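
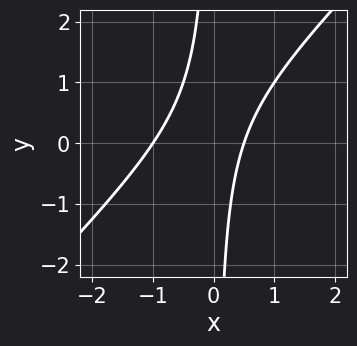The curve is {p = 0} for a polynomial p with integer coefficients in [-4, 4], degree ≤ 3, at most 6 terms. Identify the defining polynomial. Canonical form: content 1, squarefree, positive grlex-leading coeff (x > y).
2*x^2 - 2*x*y + x - 1

deg p = 2.
Checking where it meets the axes: one x-axis crossing is at x = -1; no y-intercept at any integer in the box.
The integer polynomial consistent with all of this is the stated p.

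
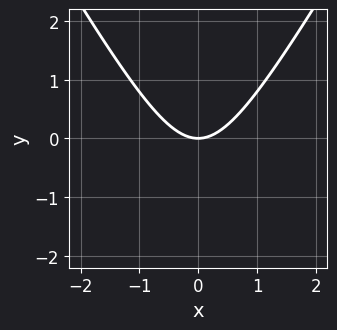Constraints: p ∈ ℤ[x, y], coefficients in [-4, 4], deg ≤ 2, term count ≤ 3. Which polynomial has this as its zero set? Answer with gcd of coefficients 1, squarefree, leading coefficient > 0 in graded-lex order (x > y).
3*x^2 - y^2 - 3*y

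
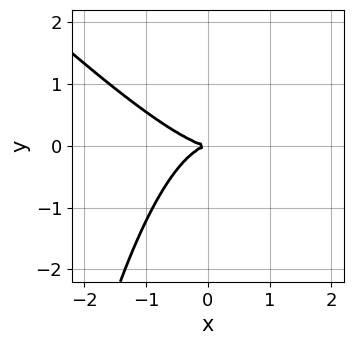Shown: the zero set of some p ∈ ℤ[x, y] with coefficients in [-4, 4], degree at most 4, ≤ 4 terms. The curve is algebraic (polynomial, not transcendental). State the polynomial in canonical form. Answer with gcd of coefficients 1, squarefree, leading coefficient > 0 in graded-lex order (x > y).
2*x^3 + 2*x^2*y + 3*y^2

(a) Degree: no degree-2 curve has this shape, so deg p = 3.
(b) Reading off the gridlines: one y-axis crossing is at y = 0; one x-axis crossing is at x = 0.
(c) Fitting integer coefficients to these (and the overall shape) gives p.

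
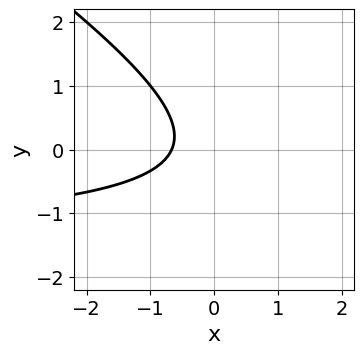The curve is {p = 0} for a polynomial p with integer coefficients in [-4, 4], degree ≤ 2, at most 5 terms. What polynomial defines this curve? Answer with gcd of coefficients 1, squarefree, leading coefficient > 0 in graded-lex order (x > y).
(a) deg p = 2.
(b) Checking where it meets the axes: it misses every integer gridline on the y-axis.
(c) Matching integer coefficients to the picture gives p.

2*x*y + 3*y^2 + 3*x + 2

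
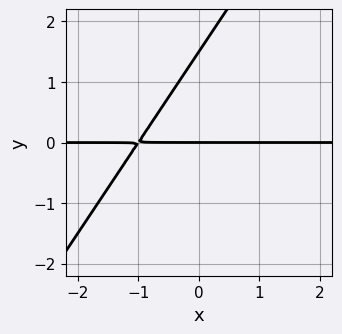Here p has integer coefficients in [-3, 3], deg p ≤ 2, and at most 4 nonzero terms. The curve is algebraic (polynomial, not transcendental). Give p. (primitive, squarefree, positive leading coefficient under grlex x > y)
First, the degree is 2 — a generic line meets the curve in up to 2 points.
Then, observable constraints: the visible x-axis segment lies entirely on the curve; it meets the y-axis at y = 0 (among the integer gridlines).
Finally, assembling these constraints gives the stated polynomial.

3*x*y - 2*y^2 + 3*y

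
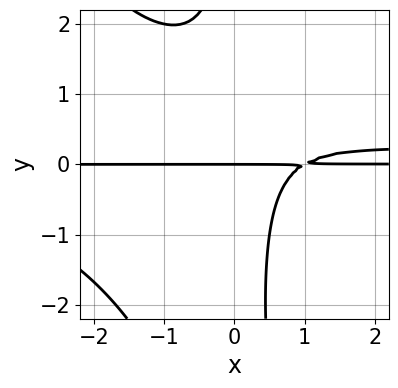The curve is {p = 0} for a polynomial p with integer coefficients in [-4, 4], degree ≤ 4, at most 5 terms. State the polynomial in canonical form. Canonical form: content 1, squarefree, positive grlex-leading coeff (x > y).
2*x^2*y^2 + x*y^3 + 3*x*y^2 - 3*x*y + 3*y

1. deg p = 4. The shape is more complex than any degree-3 curve.
2. Observable constraints: it crosses the y-axis at the gridline y = 0; the visible x-axis segment lies entirely on the curve.
3. Fitting integer coefficients to these (and the overall shape) gives p.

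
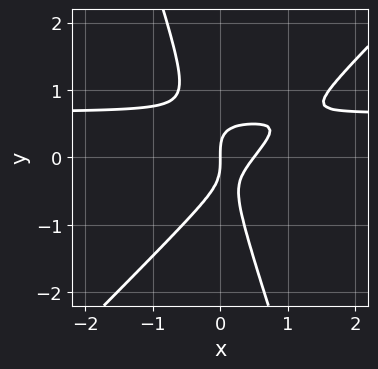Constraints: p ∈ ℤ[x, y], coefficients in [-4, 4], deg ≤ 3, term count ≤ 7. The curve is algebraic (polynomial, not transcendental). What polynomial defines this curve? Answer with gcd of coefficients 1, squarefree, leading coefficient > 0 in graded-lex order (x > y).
3*x^2*y - 2*x*y^2 - y^3 - 2*x^2 + x

First, degree: the shape is more complex than any degree-2 curve, so deg p = 3.
Then, observable constraints: it meets the y-axis at y = 0 (among the integer gridlines); it crosses the x-axis at the gridline x = 0.
Finally, matching integer coefficients to the picture gives p.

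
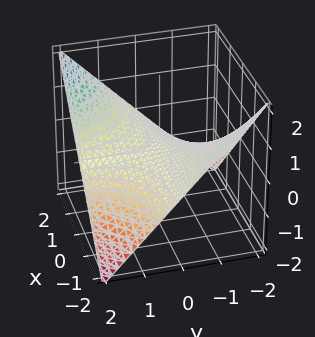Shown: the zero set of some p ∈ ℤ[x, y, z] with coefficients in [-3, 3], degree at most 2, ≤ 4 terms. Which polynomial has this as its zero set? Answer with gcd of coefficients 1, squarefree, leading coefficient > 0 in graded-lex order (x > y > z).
x*y - 2*z

(a) deg p = 2. A hyperbolic paraboloid; a quadric.
(b) Observable constraints: it crosses the z-axis at the gridline z = 0; every point of the y-axis in the box is on the surface; every point of the x-axis in the box is on the surface.
(c) Putting this together gives p.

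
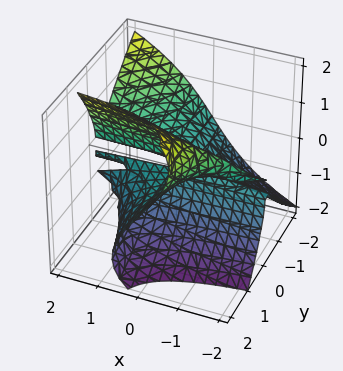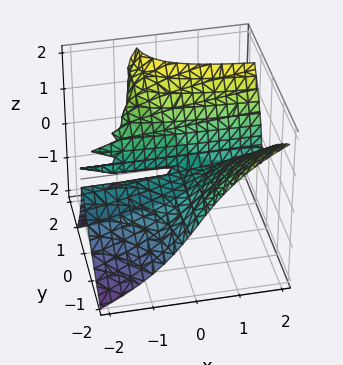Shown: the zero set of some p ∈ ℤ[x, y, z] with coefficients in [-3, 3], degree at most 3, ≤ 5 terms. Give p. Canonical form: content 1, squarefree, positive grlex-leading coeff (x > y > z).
2*x*y^2 - z^3 + 3*y*z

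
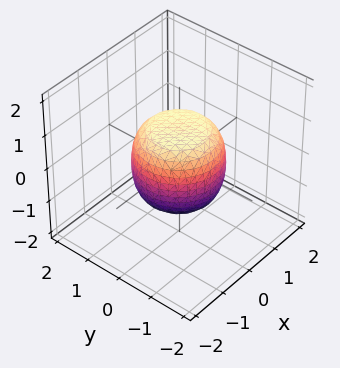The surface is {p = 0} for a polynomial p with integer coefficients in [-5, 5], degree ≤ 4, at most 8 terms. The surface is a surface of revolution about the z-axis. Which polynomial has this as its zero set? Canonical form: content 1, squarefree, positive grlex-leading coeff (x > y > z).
2*x^4 + 4*x^2*y^2 + 2*y^4 - x^2 - y^2 + 2*z^2 - 2

(a) Degree: no degree-3 surface has this shape, so deg p = 4.
(b) Symmetries: the surface is invariant under rotation about z: p = q(x² + y², z).
(c) From the axis intercepts and sections: the z-axis gridline crossings are at z ∈ {-1, 1}; a circular section at z = 1 has radius between 0 and 1.
(d) Matching integer coefficients to the picture gives p.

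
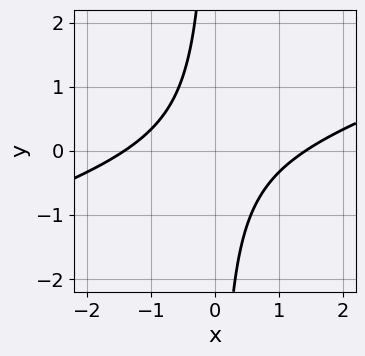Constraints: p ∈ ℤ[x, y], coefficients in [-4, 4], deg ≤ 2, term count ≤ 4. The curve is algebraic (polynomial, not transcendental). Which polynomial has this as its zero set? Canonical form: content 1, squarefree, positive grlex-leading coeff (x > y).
x^2 - 3*x*y - 2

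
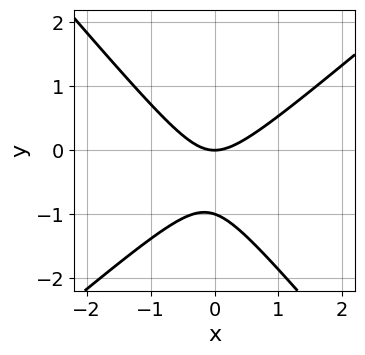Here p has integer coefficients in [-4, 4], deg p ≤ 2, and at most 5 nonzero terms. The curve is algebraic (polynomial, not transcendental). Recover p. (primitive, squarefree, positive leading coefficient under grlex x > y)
3*x^2 - x*y - 3*y^2 - 3*y

The degree is 2 — the shape is more complex than any degree-1 curve.
Checking where it meets the axes: it crosses the x-axis at the gridline x = 0; among the integer gridlines, it crosses the y-axis at y ∈ {-1, 0}.
Together with the visible shape, these determine p as stated.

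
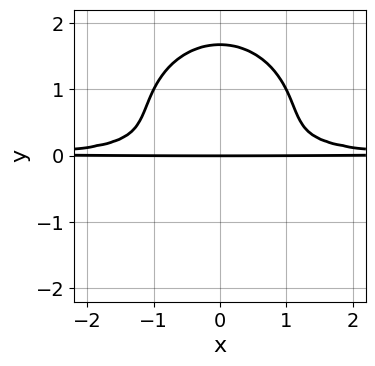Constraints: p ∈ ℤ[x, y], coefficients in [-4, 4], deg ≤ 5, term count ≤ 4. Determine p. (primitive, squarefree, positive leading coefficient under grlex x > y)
2*x^2*y^2 + 2*y^4 - 3*y^3 - y

(a) deg p = 4. The shape is more complex than any degree-3 curve.
(b) Symmetries: it's symmetric under x → −x, forcing even powers of x.
(c) From the axis intercepts and sections: every point of the x-axis in the box is on the curve; one y-axis crossing is at y = 0.
(d) These observations pin down the coefficients.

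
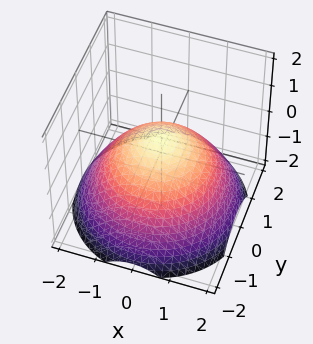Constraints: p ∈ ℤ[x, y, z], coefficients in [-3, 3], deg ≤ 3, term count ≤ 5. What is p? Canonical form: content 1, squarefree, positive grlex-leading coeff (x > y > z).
1. The degree is 2 — the shape is more complex than any degree-1 surface.
2. Symmetry: the z-axis is an axis of rotation, so x and y enter only as x² + y².
3. Checking where it meets the axes: a circular section at z = 0 has radius exactly 1; among the integer gridlines, it crosses the y-axis at y ∈ {-1, 1}; among the integer gridlines, it crosses the x-axis at x ∈ {-1, 1}.
4. Together with the visible shape, these determine p as stated.

x^2 + y^2 + 2*z - 1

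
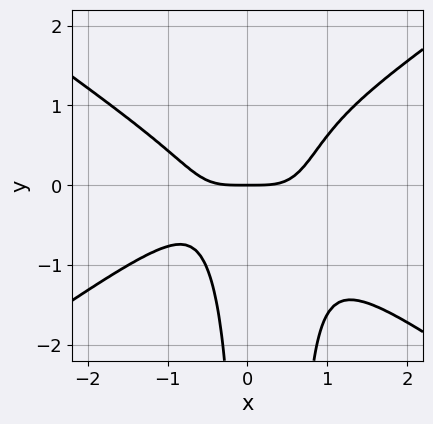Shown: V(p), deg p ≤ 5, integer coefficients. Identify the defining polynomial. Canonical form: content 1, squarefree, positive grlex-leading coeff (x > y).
(a) The degree is 4 — no degree-3 curve has this shape.
(b) Reading off the gridlines: it crosses the x-axis at the gridline x = 0; it crosses the y-axis at the gridline y = 0.
(c) Solving for integer coefficients yields p as stated.

x^4 - 2*x^2*y^2 + x*y^2 - y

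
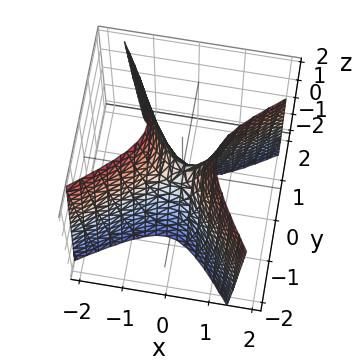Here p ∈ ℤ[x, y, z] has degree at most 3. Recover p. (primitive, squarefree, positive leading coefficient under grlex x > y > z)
First, degree: a generic line meets the surface in up to 2 points, so deg p = 2.
Then, against the integer gridlines: it meets the x-axis at x = 0 (among the integer gridlines); it crosses the z-axis at the gridline z = 0.
Finally, solving for integer coefficients yields p as stated.

3*x^2 - 2*x*y - 3*y^2 - z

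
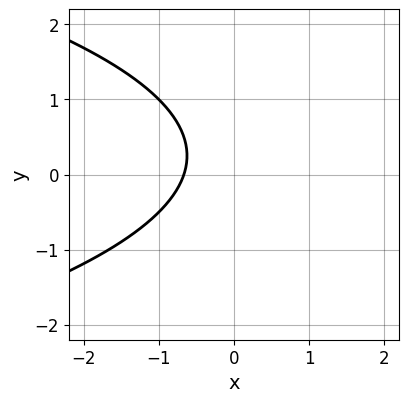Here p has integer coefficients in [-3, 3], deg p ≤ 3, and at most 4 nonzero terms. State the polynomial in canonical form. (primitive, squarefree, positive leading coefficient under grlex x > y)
1. deg p = 2. The shape is more complex than any degree-1 curve.
2. From the visible intercepts: the curve avoids every integer y-axis point in the box.
3. Matching integer coefficients to the picture gives p.

2*y^2 + 3*x - y + 2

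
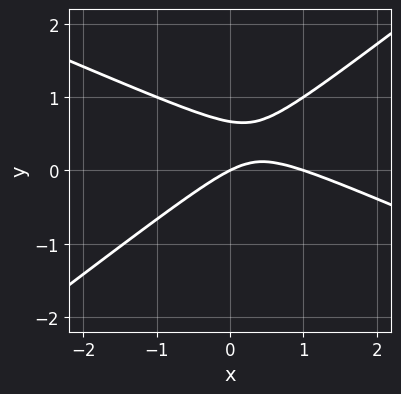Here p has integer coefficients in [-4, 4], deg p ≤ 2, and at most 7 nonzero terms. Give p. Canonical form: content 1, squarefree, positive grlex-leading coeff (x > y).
Degree: no degree-1 curve has this shape, so deg p = 2.
Checking where it meets the axes: the x-axis gridline crossings are at x ∈ {0, 1}; it crosses the y-axis at the gridline y = 0.
The integer polynomial consistent with all of this is the stated p.

x^2 + x*y - 3*y^2 - x + 2*y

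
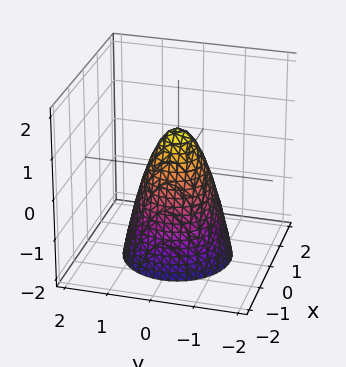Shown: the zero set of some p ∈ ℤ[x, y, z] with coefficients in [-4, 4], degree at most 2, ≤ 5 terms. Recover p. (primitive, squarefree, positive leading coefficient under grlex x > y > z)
Degree: a generic line meets the surface in up to 2 points, so deg p = 2.
Symmetries: rotational symmetry about the z-axis ⇒ p depends on x, y only through x² + y².
Observable constraints: one z-axis crossing is at z = 1; a circular section at z = -2 has radius between 1 and 2.
Solving for integer coefficients yields p as stated.

2*x^2 + 2*y^2 + z - 1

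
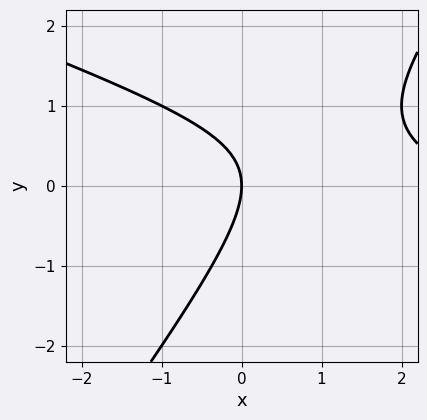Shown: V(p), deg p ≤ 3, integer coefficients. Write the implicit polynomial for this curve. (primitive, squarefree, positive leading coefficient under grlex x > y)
x^2 + 2*x*y - 2*y^2 - 3*x

(a) Degree: the shape is more complex than any degree-1 curve, so deg p = 2.
(b) Checking where it meets the axes: it meets the x-axis at x = 0 (among the integer gridlines); it crosses the y-axis at the gridline y = 0.
(c) Putting this together gives p.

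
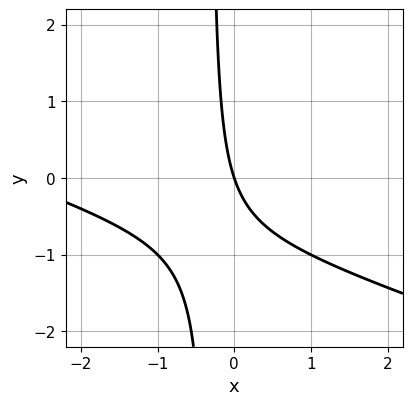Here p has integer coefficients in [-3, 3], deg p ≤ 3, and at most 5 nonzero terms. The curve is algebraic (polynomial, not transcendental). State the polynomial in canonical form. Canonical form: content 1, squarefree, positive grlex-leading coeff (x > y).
1. The degree is 2 — the shape is more complex than any degree-1 curve.
2. From the visible intercepts: one x-axis crossing is at x = 0; it crosses the y-axis at the gridline y = 0.
3. Solving for integer coefficients yields p as stated.

x^2 + 3*x*y + 3*x + y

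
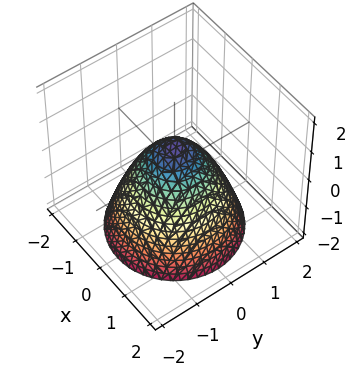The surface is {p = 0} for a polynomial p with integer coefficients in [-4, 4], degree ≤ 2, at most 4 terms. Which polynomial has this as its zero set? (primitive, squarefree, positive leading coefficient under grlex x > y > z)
3*x^2 + 3*y^2 + 3*z - 2

(a) The degree is 2 — no degree-1 surface has this shape.
(b) Symmetries: the z-axis is an axis of rotation, so x and y enter only as x² + y².
(c) Observable constraints: a circular section at z = -1 has radius between 1 and 2.
(d) Matching integer coefficients to the picture gives p.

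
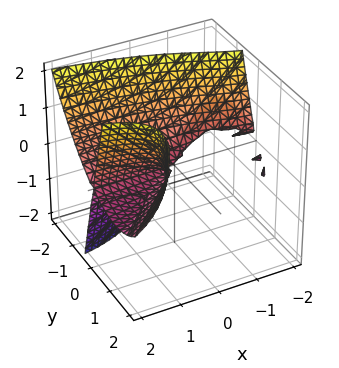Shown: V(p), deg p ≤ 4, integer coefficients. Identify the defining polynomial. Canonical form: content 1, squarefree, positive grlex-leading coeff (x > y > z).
2*x*y^2 + 3*x*y*z - 2*y^3 - 2*z^2

First, degree: the shape is more complex than any degree-2 surface, so deg p = 3.
Then, checking where it meets the axes: it crosses the z-axis at the gridline z = 0; the visible x-axis segment lies entirely on the surface.
Finally, fitting integer coefficients to these (and the overall shape) gives p.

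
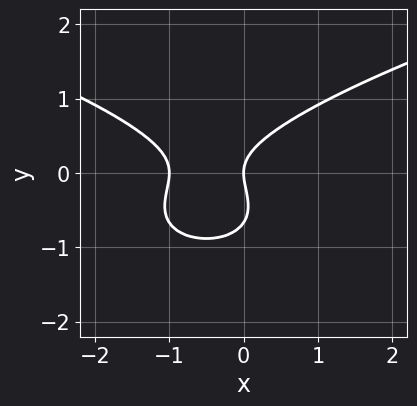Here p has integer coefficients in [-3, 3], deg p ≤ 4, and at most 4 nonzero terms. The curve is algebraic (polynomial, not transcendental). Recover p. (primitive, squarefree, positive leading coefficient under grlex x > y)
3*y^3 - 2*x^2 + 2*y^2 - 2*x

1. deg p = 3. No degree-2 curve has this shape.
2. Against the integer gridlines: one y-axis crossing is at y = 0; among the integer gridlines, it crosses the x-axis at x ∈ {-1, 0}.
3. The integer polynomial consistent with all of this is the stated p.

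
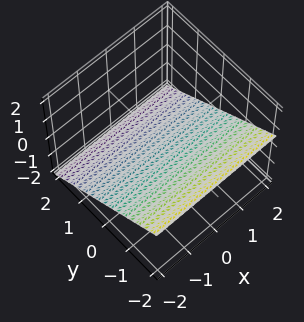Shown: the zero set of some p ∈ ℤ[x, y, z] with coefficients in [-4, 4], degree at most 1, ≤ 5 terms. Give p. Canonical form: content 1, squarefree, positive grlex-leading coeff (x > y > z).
First, deg p = 1. The surface is flat (a plane).
Next, against the integer gridlines: the surface avoids every integer x-axis point in the box; one y-axis crossing is at y = -1.
Finally, these observations pin down the coefficients.

2*y + 3*z + 2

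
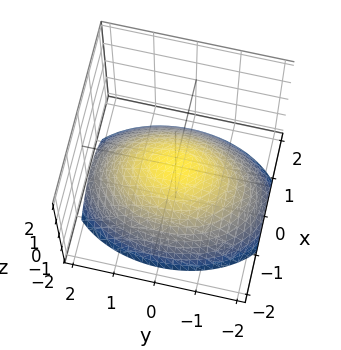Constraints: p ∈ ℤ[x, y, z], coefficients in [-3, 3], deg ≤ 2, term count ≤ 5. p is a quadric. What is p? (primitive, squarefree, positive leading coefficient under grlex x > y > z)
1. deg p = 2. A single bowl opening along one axis; a quadric.
2. Symmetries: the x ↦ −x reflection is a symmetry, so x appears only in even powers; the y ↦ −y reflection is a symmetry, so y appears only in even powers.
3. Against the integer gridlines: one x-axis crossing is at x = 0; one y-axis crossing is at y = 0.
4. Fitting integer coefficients to these (and the overall shape) gives p.

2*x^2 + y^2 + 3*z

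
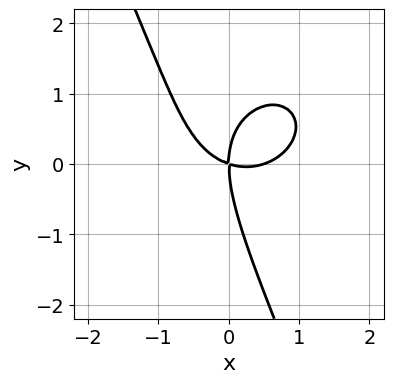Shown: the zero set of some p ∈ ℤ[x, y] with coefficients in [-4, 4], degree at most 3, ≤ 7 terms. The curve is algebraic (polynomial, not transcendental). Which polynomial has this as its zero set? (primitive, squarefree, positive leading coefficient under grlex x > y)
2*x^3 + 2*x*y^2 + y^3 - x^2 - 3*x*y

First, degree: the shape is more complex than any degree-2 curve, so deg p = 3.
Next, against the integer gridlines: it crosses the y-axis at the gridline y = 0; it meets the x-axis at x = 0 (among the integer gridlines).
Finally, these observations pin down the coefficients.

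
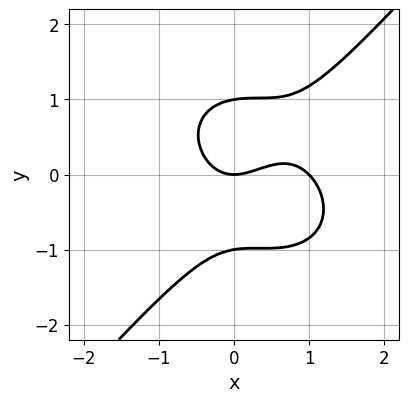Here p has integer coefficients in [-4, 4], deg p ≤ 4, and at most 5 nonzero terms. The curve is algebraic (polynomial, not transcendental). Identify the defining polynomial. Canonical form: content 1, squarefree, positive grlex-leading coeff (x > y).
(a) The degree is 3 — the shape is more complex than any degree-2 curve.
(b) Checking where it meets the axes: among the integer gridlines, it crosses the y-axis at y ∈ {-1, 0, 1}; the x-axis gridline crossings are at x ∈ {0, 1}.
(c) Solving for integer coefficients yields p as stated.

3*x^3 + x*y^2 - 3*y^3 - 3*x^2 + 3*y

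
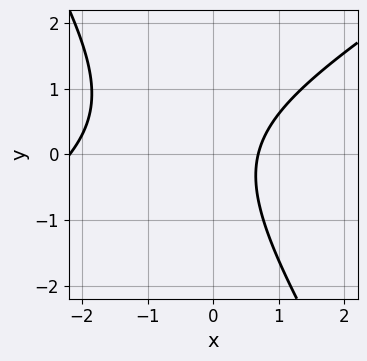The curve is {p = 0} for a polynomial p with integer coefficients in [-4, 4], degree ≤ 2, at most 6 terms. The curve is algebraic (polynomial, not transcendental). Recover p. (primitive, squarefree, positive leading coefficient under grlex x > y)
2*x^2 - 2*x*y - 2*y^2 + 3*x - 3

Degree: the shape is more complex than any degree-1 curve, so deg p = 2.
Checking where it meets the axes: it misses every integer gridline on the y-axis.
Putting this together gives p.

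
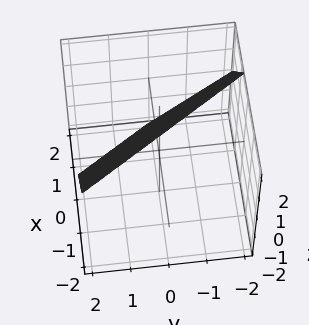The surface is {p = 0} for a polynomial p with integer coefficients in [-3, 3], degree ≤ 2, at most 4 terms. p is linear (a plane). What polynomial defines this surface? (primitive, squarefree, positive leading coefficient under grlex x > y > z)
Degree: every cross-section is a straight line — this is a plane, so deg p = 1.
Against the integer gridlines: one y-axis crossing is at y = 1; it crosses the z-axis at the gridline z = 1.
Assembling these constraints gives the stated polynomial.

3*x + 2*y + 2*z - 2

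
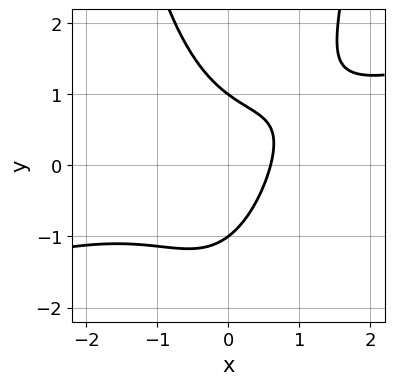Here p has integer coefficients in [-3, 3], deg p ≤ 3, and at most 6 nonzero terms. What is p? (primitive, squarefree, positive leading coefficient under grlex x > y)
x^3 - 3*x^2*y + 2*y^2 + 3*x - 2

(a) deg p = 3.
(b) Against the integer gridlines: the y-axis gridline crossings are at y ∈ {-1, 1}.
(c) Putting this together gives p.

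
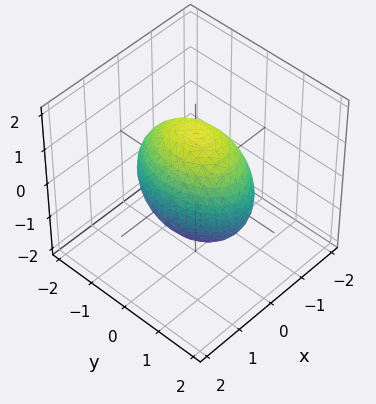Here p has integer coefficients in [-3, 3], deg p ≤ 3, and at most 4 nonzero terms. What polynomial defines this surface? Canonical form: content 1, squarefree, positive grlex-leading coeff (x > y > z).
2*x^2 + y^2 + z^2 - 2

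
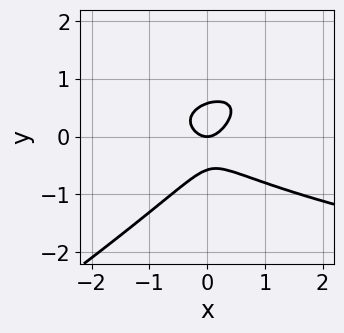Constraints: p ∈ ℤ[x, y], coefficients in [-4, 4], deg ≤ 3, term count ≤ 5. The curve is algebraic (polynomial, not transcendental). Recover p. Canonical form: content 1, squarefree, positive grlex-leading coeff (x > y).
2*x*y^2 - 3*y^3 - 2*x^2 + y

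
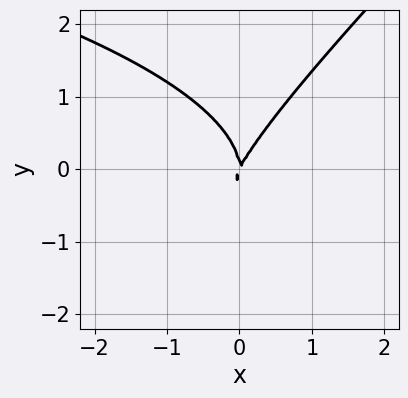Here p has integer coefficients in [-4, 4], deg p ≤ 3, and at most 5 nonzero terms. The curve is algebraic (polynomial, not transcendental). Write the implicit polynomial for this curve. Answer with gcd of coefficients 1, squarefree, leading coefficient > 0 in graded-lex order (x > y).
First, degree: a generic line meets the curve in up to 3 points, so deg p = 3.
Next, from the axis intercepts and sections: it meets the x-axis at x = 0 (among the integer gridlines); it meets the y-axis at y = 0 (among the integer gridlines).
Finally, putting this together gives p.

x*y^2 - y^3 + 2*x^2 - x*y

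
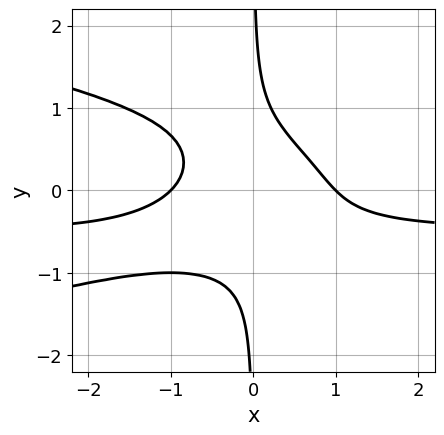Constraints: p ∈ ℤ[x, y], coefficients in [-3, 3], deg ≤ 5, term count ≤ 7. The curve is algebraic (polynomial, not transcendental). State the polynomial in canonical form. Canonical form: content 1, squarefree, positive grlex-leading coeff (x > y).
3*x*y^3 + 2*x^2*y + x*y^2 + x^2 - 1

1. deg p = 4. No degree-3 curve has this shape.
2. From the axis intercepts and sections: the curve avoids every integer y-axis point in the box; among the integer gridlines, it crosses the x-axis at x ∈ {-1, 1}.
3. Solving for integer coefficients yields p as stated.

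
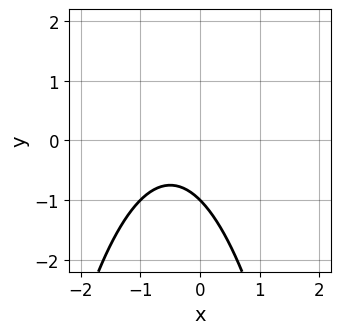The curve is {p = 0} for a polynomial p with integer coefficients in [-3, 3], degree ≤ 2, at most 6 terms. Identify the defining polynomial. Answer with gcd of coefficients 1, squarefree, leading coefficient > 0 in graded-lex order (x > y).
x^2 + x + y + 1

Degree: no degree-1 curve has this shape, so deg p = 2.
Reading off the gridlines: the curve avoids every integer x-axis point in the box; one y-axis crossing is at y = -1.
Putting this together gives p.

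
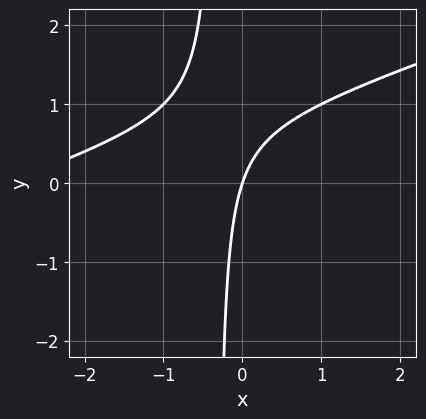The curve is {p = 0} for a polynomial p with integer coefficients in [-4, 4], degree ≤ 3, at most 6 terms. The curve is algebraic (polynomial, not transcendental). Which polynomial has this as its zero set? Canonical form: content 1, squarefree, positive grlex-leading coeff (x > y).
(a) Degree: no degree-1 curve has this shape, so deg p = 2.
(b) From the visible intercepts: it crosses the y-axis at the gridline y = 0; it meets the x-axis at x = 0 (among the integer gridlines).
(c) Solving for integer coefficients yields p as stated.

x^2 - 3*x*y + 3*x - y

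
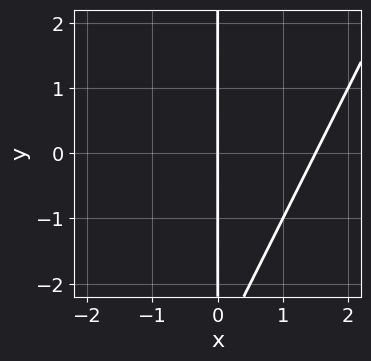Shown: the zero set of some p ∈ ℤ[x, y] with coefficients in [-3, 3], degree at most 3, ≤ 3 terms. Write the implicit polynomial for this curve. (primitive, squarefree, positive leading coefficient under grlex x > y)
1. The degree is 2 — the shape is more complex than any degree-1 curve.
2. From the visible intercepts: the visible y-axis segment lies entirely on the curve; it meets the x-axis at x = 0 (among the integer gridlines).
3. These observations pin down the coefficients.

2*x^2 - x*y - 3*x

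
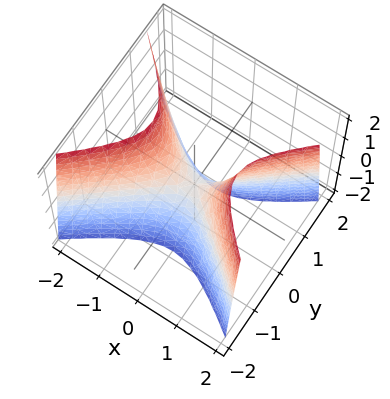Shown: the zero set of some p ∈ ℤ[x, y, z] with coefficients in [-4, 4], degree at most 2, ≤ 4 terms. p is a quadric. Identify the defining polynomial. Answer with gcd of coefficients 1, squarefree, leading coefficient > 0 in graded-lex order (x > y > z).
The degree is 2 — a hyperbolic paraboloid; a quadric.
Symmetries: the x ↦ −x reflection is a symmetry, so x appears only in even powers; mirror symmetry y ↦ −y ⇒ only even powers of y.
From the visible intercepts: one x-axis crossing is at x = 0; it crosses the y-axis at the gridline y = 0.
Fitting integer coefficients to these (and the overall shape) gives p.

2*x^2 - 3*y^2 - z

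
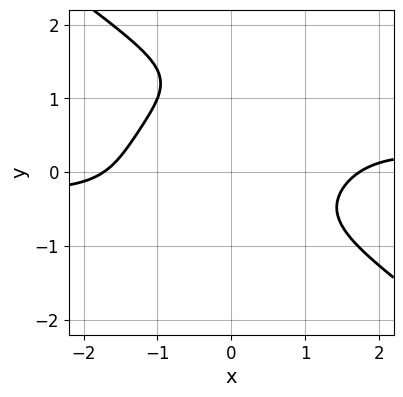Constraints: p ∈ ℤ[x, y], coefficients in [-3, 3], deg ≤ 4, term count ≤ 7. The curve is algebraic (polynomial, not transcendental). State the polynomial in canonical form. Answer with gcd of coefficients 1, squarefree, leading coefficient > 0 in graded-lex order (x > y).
x^3*y + 2*y^4 - 3*y^3 - x^2 + 3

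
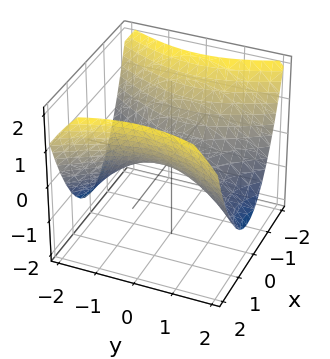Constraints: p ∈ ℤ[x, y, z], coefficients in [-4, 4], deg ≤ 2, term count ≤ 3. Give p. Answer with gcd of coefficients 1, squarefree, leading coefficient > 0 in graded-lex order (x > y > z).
Degree: a hyperbolic paraboloid; a quadric, so deg p = 2.
Symmetries: the x ↦ −x reflection is a symmetry, so x appears only in even powers; the y ↦ −y reflection is a symmetry, so y appears only in even powers.
Reading off the gridlines: it meets the x-axis at x = 0 (among the integer gridlines); it crosses the z-axis at the gridline z = 0; it meets the y-axis at y = 0 (among the integer gridlines).
Putting this together gives p.

2*x^2 - y^2 - 3*z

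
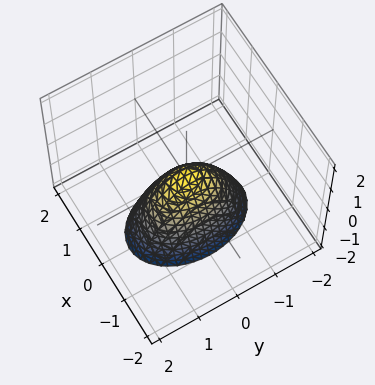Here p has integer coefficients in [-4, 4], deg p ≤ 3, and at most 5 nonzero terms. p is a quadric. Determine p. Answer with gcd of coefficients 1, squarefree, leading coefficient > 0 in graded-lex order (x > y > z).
Degree: a single bowl opening along one axis; a quadric, so deg p = 2.
Symmetries: the y ↦ −y reflection is a symmetry, so y appears only in even powers; mirror symmetry x ↦ −x ⇒ only even powers of x.
From the visible intercepts: it meets the x-axis at x = 0 (among the integer gridlines); it crosses the z-axis at the gridline z = 0.
These observations pin down the coefficients.

2*x^2 + y^2 + z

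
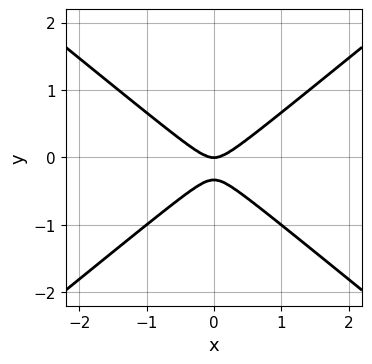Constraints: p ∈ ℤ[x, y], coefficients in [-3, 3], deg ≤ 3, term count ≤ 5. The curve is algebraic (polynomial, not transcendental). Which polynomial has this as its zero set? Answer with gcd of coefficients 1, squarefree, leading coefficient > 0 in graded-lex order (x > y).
deg p = 2. No degree-1 curve has this shape.
Symmetries: mirror symmetry x ↦ −x ⇒ only even powers of x.
From the axis intercepts and sections: it meets the y-axis at y = 0 (among the integer gridlines); it meets the x-axis at x = 0 (among the integer gridlines).
Assembling these constraints gives the stated polynomial.

2*x^2 - 3*y^2 - y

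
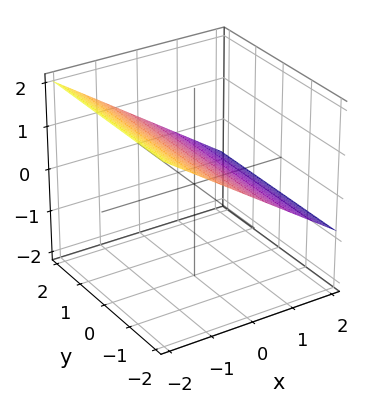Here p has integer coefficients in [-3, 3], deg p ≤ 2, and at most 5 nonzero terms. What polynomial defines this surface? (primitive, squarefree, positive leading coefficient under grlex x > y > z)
2*x + 3*z - 2

First, deg p = 1. Every cross-section is a straight line — this is a plane.
Then, against the integer gridlines: it misses every integer gridline on the y-axis; it meets the x-axis at x = 1 (among the integer gridlines).
Finally, these observations pin down the coefficients.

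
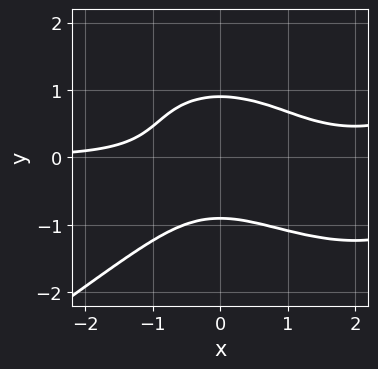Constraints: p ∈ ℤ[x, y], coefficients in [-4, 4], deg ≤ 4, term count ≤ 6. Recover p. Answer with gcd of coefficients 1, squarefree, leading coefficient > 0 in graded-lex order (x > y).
x^3*y - 3*y^4 - 3*x^2*y + 2

(a) deg p = 4. The shape is more complex than any degree-3 curve.
(b) Checking where it meets the axes: no x-intercept at any integer in the box.
(c) Solving for integer coefficients yields p as stated.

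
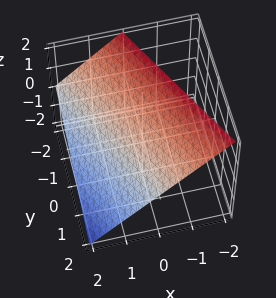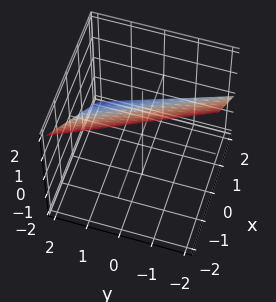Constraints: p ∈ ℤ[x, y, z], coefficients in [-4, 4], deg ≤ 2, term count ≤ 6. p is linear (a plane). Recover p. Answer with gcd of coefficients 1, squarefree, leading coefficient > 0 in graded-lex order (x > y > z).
First, the degree is 1 — every cross-section is a straight line — this is a plane.
Next, from the axis intercepts and sections: one x-axis crossing is at x = 1; one y-axis crossing is at y = 2; it crosses the z-axis at the gridline z = 1.
Finally, these observations pin down the coefficients.

2*x + y + 2*z - 2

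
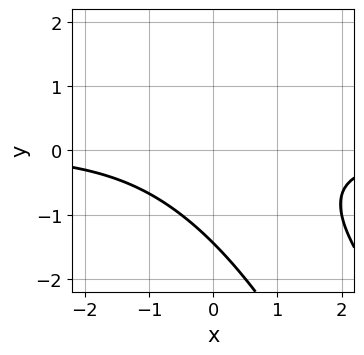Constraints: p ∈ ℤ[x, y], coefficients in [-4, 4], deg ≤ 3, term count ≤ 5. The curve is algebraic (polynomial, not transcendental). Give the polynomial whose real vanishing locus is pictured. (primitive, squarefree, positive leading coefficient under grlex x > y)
2*x^2*y + 3*x*y^2 + y^3 + 3

1. The degree is 3 — a generic line meets the curve in up to 3 points.
2. Reading off the gridlines: it misses every integer gridline on the x-axis.
3. Assembling these constraints gives the stated polynomial.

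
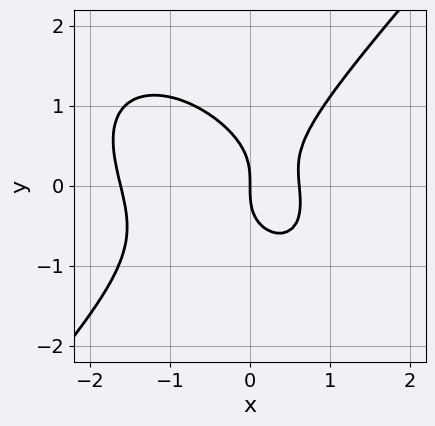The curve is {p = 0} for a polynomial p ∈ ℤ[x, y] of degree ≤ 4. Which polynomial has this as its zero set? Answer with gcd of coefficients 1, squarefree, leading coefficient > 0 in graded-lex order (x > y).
(a) Degree: the shape is more complex than any degree-2 curve, so deg p = 3.
(b) Reading off the gridlines: it crosses the x-axis at the gridline x = 0; it crosses the y-axis at the gridline y = 0.
(c) Matching integer coefficients to the picture gives p.

3*x^3 + x^2*y - 3*y^3 + 3*x^2 - 3*x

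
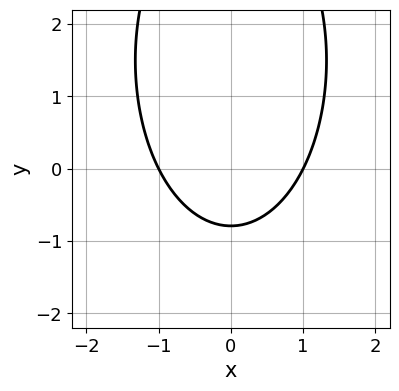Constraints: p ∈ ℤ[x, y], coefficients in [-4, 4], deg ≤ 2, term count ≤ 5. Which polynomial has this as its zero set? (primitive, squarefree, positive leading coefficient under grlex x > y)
3*x^2 + y^2 - 3*y - 3

1. Degree: a generic line meets the curve in up to 2 points, so deg p = 2.
2. Symmetries: mirror symmetry x ↦ −x ⇒ only even powers of x.
3. Against the integer gridlines: among the integer gridlines, it crosses the x-axis at x ∈ {-1, 1}.
4. Assembling these constraints gives the stated polynomial.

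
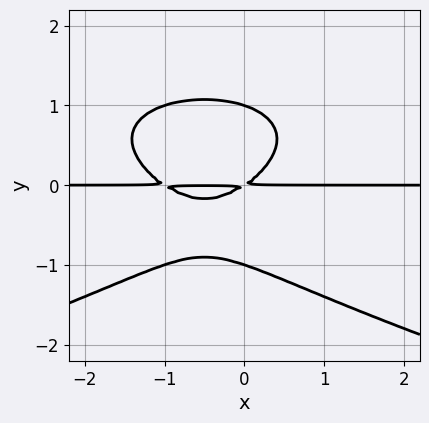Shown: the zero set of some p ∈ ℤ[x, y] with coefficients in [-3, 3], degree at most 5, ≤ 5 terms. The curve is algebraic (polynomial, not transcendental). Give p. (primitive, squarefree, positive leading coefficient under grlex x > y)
3*y^4 + 2*x^2*y + 2*x*y - 3*y^2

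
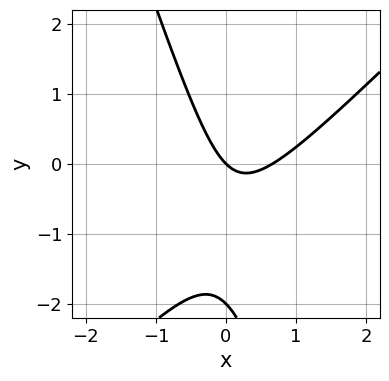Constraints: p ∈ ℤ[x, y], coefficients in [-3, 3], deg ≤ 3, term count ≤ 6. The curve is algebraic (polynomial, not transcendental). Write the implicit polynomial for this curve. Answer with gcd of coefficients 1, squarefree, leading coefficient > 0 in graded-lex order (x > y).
(a) deg p = 2. No degree-1 curve has this shape.
(b) From the axis intercepts and sections: it meets the x-axis at x = 0 (among the integer gridlines); the y-axis gridline crossings are at y ∈ {-2, 0}.
(c) These observations pin down the coefficients.

3*x^2 - 2*x*y - y^2 - 2*x - 2*y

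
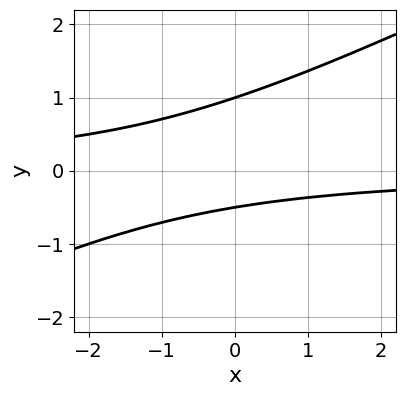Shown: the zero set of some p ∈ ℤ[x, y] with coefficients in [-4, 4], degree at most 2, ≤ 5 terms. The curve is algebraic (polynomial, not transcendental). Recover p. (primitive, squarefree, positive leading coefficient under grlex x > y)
The degree is 2 — no degree-1 curve has this shape.
Reading off the gridlines: it crosses the y-axis at the gridline y = 1; it misses every integer gridline on the x-axis.
Together with the visible shape, these determine p as stated.

x*y - 2*y^2 + y + 1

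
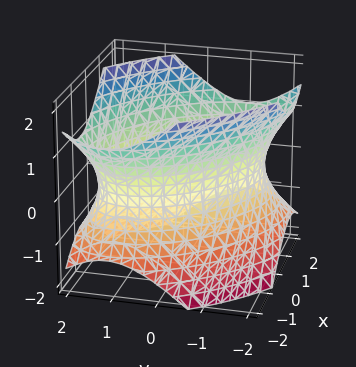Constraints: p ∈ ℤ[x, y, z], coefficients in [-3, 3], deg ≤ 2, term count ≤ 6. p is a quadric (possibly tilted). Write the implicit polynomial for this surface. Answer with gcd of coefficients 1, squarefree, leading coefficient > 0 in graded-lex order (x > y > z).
x^2 + x*y + y^2 - z^2 - 2

1. deg p = 2. No degree-1 surface has this shape.
2. Against the integer gridlines: the surface avoids every integer z-axis point in the box.
3. Together with the visible shape, these determine p as stated.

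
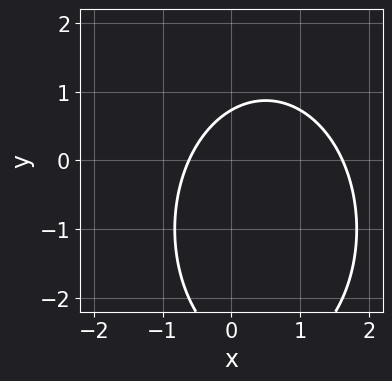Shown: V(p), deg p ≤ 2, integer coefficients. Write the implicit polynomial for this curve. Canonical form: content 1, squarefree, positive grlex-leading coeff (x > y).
2*x^2 + y^2 - 2*x + 2*y - 2

(a) The degree is 2 — the shape is more complex than any degree-1 curve.
(b) Matching integer coefficients to the picture gives p.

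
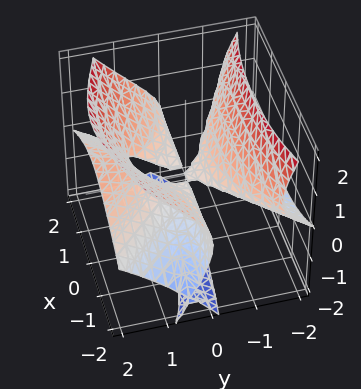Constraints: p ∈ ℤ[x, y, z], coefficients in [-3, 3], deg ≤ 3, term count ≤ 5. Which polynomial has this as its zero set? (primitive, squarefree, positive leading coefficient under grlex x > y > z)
First, the picture has 2 separate pieces. Treating them together as one polynomial.
Then, the degree is 3 — a generic line meets the surface in up to 3 points.
Next, against the integer gridlines: it meets the y-axis at y = 0 (among the integer gridlines); among the integer gridlines, it crosses the z-axis at z ∈ {-2, 0}.
Finally, matching integer coefficients to the picture gives p. Check: (-2, 0, 0) on the x-axis lies on the surface, and p(-2, 0, 0) = 0. ✓

x^2*y - y^3 + 3*y^2*z - z^3 - 2*z^2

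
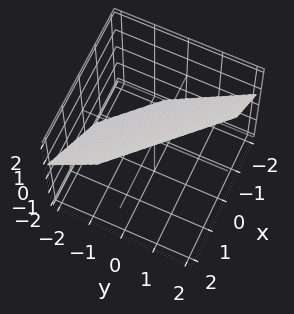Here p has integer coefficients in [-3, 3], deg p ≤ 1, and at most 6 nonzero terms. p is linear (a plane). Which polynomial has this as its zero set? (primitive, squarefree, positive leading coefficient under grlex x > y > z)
1. The degree is 1 — every cross-section is a straight line — this is a plane.
2. Matching integer coefficients to the picture gives p.

3*x + 3*y - 3*z + 2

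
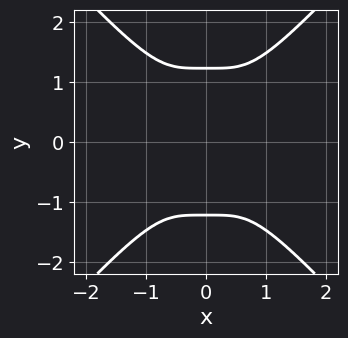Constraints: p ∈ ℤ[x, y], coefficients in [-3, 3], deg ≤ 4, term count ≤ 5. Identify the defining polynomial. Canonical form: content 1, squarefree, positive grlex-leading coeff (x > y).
Degree: a generic line meets the curve in up to 4 points, so deg p = 4.
Symmetries: it's symmetric under y → −y, forcing even powers of y; mirror symmetry x ↦ −x ⇒ only even powers of x.
The integer polynomial consistent with all of this is the stated p.

3*x^4 - 2*y^4 + 3*y^2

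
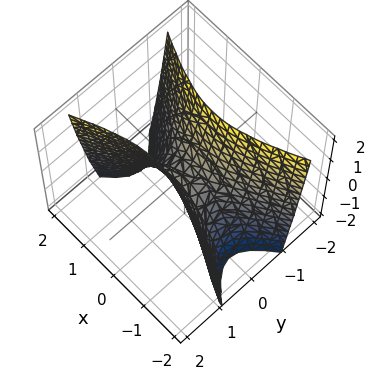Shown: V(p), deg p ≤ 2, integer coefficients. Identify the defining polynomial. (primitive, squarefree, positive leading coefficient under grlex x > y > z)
Degree: a hyperbolic paraboloid; a quadric, so deg p = 2.
Symmetries: the x ↦ −x reflection is a symmetry, so x appears only in even powers; it's symmetric under y → −y, forcing even powers of y.
Against the integer gridlines: one z-axis crossing is at z = 0; it crosses the x-axis at the gridline x = 0; one y-axis crossing is at y = 0.
Solving for integer coefficients yields p as stated.

x^2 - 3*y^2 + z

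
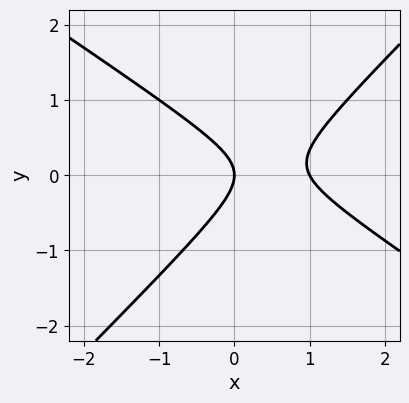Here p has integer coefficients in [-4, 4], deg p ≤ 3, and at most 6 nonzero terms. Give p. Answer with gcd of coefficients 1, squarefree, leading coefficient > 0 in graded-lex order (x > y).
2*x^2 + x*y - 3*y^2 - 2*x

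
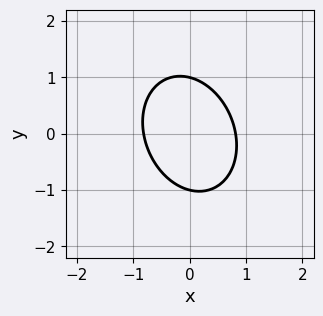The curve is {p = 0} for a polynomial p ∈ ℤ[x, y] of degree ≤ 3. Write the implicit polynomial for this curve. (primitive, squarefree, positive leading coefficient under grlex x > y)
3*x^2 + x*y + 2*y^2 - 2

(a) Degree: a generic line meets the curve in up to 2 points, so deg p = 2.
(b) Against the integer gridlines: among the integer gridlines, it crosses the y-axis at y ∈ {-1, 1}.
(c) The integer polynomial consistent with all of this is the stated p.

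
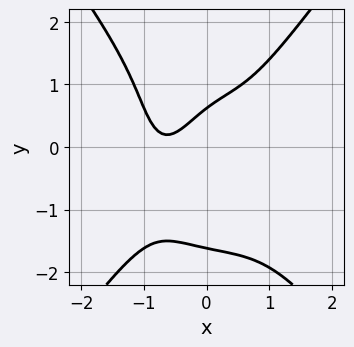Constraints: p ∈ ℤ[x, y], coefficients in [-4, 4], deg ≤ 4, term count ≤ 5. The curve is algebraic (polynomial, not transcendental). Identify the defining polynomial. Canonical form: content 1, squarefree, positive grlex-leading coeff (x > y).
1. deg p = 4. No degree-3 curve has this shape.
2. Reading off the gridlines: no x-intercept at any integer in the box.
3. Solving for integer coefficients yields p as stated.

3*x^4 - y^4 + 3*x - 3*y + 2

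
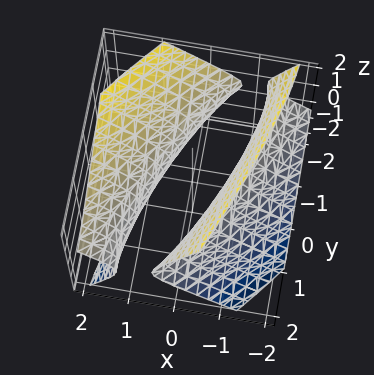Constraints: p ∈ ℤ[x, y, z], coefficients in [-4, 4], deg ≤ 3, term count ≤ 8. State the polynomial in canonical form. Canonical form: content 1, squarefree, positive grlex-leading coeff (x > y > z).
3*x^2 - 3*x*y - 2*x*z + y^2 - 2*z^2 - 2

(a) I count 2 distinct pieces. Treating them together as one polynomial.
(b) The degree is 2 — no degree-1 surface has this shape.
(c) From the visible intercepts: no z-intercept at any integer in the box.
(d) Solving for integer coefficients yields p as stated.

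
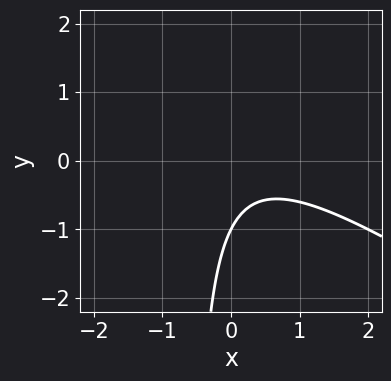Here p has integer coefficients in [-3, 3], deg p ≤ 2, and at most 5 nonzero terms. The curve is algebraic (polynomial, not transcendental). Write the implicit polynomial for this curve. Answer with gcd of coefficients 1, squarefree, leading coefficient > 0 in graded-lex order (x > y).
First, the degree is 2 — the shape is more complex than any degree-1 curve.
Then, checking where it meets the axes: it misses every integer gridline on the x-axis; one y-axis crossing is at y = -1.
Finally, together with the visible shape, these determine p as stated.

2*x^2 + 3*x*y - x + 2*y + 2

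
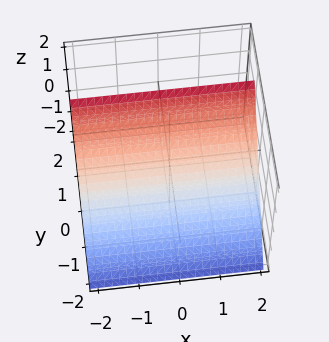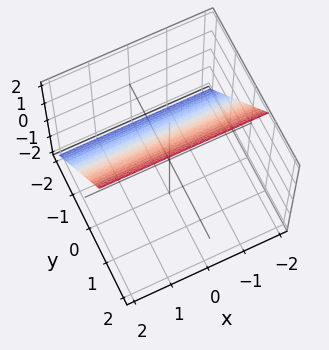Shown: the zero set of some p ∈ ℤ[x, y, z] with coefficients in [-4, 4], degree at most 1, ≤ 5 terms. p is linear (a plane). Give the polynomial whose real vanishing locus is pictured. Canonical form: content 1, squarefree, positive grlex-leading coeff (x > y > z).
3*y - 2*z + 2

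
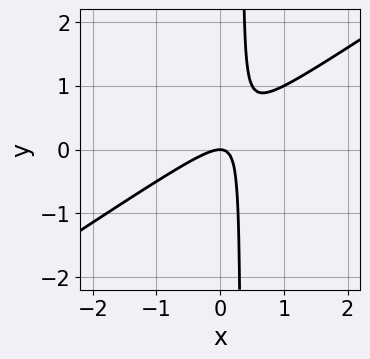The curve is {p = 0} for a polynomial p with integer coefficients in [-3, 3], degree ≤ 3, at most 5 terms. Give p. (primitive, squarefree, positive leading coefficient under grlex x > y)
1. deg p = 2.
2. Against the integer gridlines: it crosses the x-axis at the gridline x = 0; it meets the y-axis at y = 0 (among the integer gridlines).
3. Solving for integer coefficients yields p as stated.

2*x^2 - 3*x*y + y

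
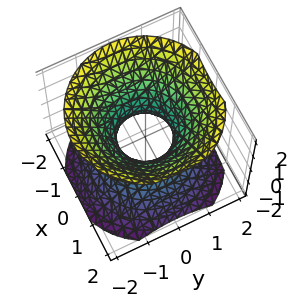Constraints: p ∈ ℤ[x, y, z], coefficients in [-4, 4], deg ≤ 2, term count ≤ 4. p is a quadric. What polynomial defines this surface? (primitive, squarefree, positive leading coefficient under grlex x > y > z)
(a) deg p = 2. An hourglass — one-sheet hyperboloid; a quadric.
(b) By symmetry, the surface is invariant under rotation about z: p = q(x² + y², z); the z ↦ −z reflection is a symmetry, so z appears only in even powers.
(c) Checking where it meets the axes: a circular section at z = 1 has radius between 1 and 2; the surface avoids every integer z-axis point in the box.
(d) Together with the visible shape, these determine p as stated.

3*x^2 + 3*y^2 - 3*z^2 - 2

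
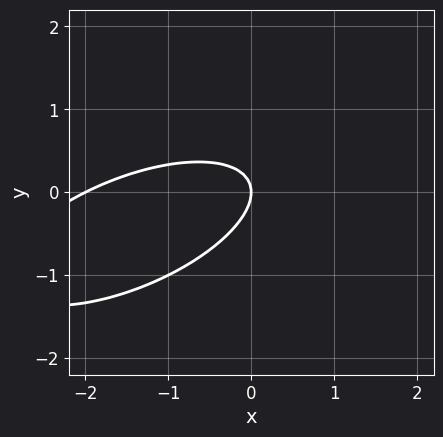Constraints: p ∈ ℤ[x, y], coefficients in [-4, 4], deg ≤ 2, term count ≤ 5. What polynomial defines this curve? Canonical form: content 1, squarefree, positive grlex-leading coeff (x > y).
x^2 - 2*x*y + 3*y^2 + 2*x

1. deg p = 2.
2. Reading off the gridlines: the x-axis gridline crossings are at x ∈ {-2, 0}; it crosses the y-axis at the gridline y = 0.
3. Fitting integer coefficients to these (and the overall shape) gives p.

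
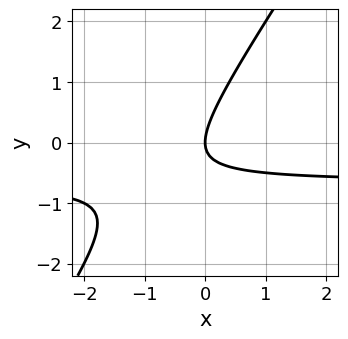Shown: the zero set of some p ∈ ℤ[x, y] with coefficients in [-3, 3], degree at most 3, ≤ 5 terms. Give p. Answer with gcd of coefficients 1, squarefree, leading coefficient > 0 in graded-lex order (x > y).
(a) deg p = 2. A generic line meets the curve in up to 2 points.
(b) Reading off the gridlines: one y-axis crossing is at y = 0; one x-axis crossing is at x = 0.
(c) Matching integer coefficients to the picture gives p.

3*x*y - 2*y^2 + 2*x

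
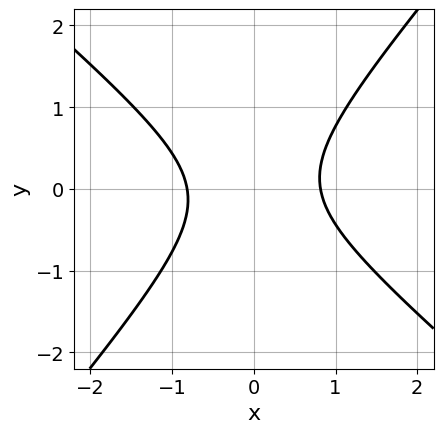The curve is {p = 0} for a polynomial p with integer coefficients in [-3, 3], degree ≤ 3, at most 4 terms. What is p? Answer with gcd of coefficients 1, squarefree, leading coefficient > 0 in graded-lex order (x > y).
3*x^2 + x*y - 3*y^2 - 2

1. Degree: the shape is more complex than any degree-1 curve, so deg p = 2.
2. Observable constraints: it misses every integer gridline on the y-axis.
3. Matching integer coefficients to the picture gives p.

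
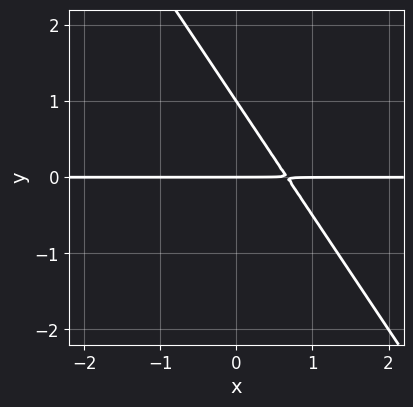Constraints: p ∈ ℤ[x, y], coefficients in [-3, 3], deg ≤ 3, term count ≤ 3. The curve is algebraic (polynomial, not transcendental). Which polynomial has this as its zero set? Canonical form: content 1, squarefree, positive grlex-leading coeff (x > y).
3*x*y + 2*y^2 - 2*y

(a) deg p = 2. No degree-1 curve has this shape.
(b) Checking where it meets the axes: among the integer gridlines, it crosses the y-axis at y ∈ {0, 1}; every point of the x-axis in the box is on the curve.
(c) Together with the visible shape, these determine p as stated.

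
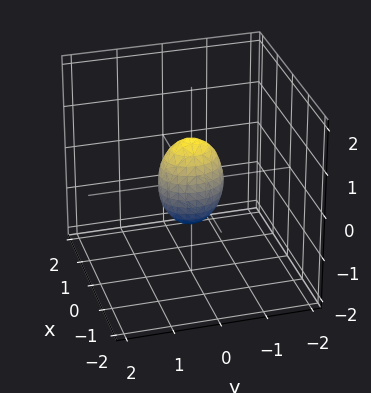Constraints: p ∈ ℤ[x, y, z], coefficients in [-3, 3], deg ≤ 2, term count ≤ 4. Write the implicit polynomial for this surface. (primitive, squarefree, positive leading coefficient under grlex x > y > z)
3*x^2 + 2*y^2 + z^2 - 1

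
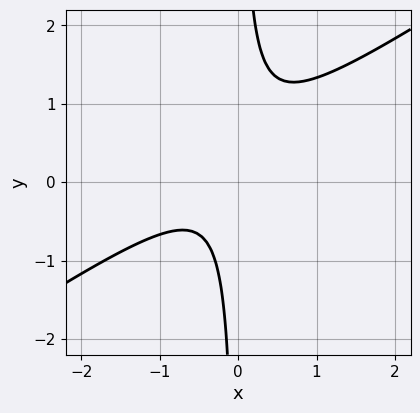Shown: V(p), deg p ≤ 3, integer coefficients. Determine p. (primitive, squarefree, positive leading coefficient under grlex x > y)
1. The degree is 2 — no degree-1 curve has this shape.
2. Reading off the gridlines: no x-intercept at any integer in the box; it misses every integer gridline on the y-axis.
3. Solving for integer coefficients yields p as stated.

2*x^2 - 3*x*y + x + 1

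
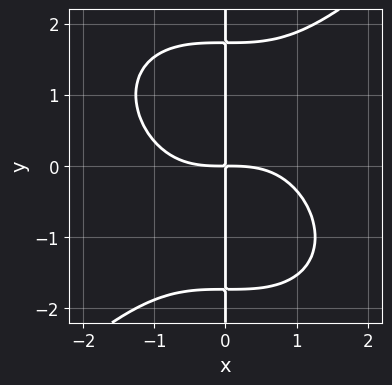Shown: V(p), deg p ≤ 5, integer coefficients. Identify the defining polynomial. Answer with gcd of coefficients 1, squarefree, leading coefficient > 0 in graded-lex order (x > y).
First, deg p = 4. A generic line meets the curve in up to 4 points.
Next, against the integer gridlines: the visible y-axis segment lies entirely on the curve.
Finally, fitting integer coefficients to these (and the overall shape) gives p.

x^4 - x*y^3 + 3*x*y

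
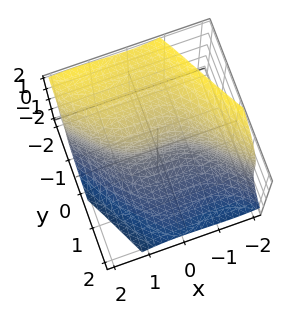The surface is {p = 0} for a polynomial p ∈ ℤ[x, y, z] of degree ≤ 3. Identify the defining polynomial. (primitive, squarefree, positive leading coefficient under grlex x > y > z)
x^3 + x^2*y + z^3 + 3*y

First, deg p = 3.
Next, from the axis intercepts and sections: it meets the y-axis at y = 0 (among the integer gridlines); it crosses the z-axis at the gridline z = 0.
Finally, fitting integer coefficients to these (and the overall shape) gives p.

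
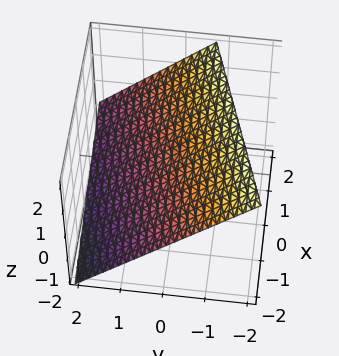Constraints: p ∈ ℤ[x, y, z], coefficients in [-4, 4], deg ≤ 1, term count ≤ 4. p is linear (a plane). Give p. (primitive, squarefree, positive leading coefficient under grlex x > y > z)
x - 3*y - 3*z + 2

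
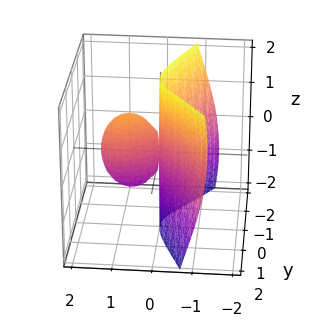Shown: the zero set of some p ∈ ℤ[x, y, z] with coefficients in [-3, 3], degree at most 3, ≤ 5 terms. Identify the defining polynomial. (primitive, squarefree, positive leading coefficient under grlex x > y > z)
2*x^3 - x*y*z + x*z^2 - 3*x^2 + 2*y^2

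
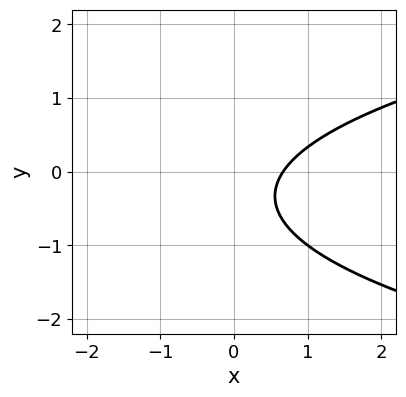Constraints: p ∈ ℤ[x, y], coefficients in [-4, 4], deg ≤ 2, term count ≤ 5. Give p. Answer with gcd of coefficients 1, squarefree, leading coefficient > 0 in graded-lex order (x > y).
1. The degree is 2 — the shape is more complex than any degree-1 curve.
2. From the visible intercepts: it misses every integer gridline on the y-axis.
3. The integer polynomial consistent with all of this is the stated p.

3*y^2 - 3*x + 2*y + 2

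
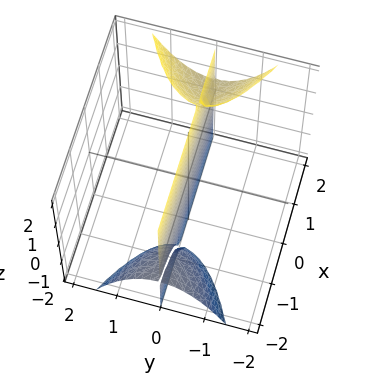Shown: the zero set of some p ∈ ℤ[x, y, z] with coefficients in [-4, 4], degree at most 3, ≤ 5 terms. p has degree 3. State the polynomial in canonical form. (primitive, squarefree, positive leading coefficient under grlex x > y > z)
There are 2 components.
The degree is 3 — a generic line meets the surface in up to 3 points.
Checking where it meets the axes: it crosses the y-axis at the gridline y = 0; every point of the z-axis in the box is on the surface; the visible x-axis segment lies entirely on the surface.
These observations pin down the coefficients.

2*x*y*z - 3*y^3 - 3*y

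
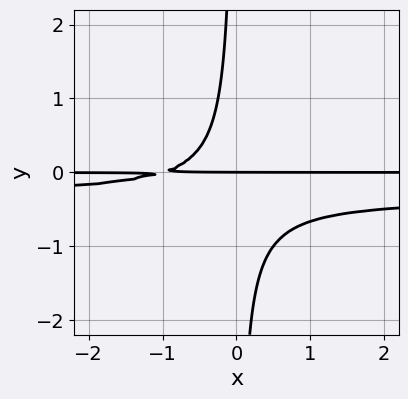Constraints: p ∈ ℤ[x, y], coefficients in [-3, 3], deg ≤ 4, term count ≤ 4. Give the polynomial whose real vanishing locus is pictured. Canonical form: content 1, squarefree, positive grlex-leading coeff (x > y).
1. Degree: no degree-2 curve has this shape, so deg p = 3.
2. Checking where it meets the axes: it crosses the y-axis at the gridline y = 0; every point of the x-axis in the box is on the curve.
3. Fitting integer coefficients to these (and the overall shape) gives p.

3*x*y^2 + x*y + y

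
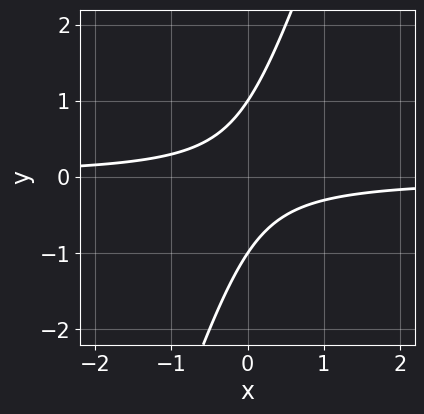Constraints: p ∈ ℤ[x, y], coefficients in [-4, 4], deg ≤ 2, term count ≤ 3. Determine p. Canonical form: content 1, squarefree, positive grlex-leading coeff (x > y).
1. deg p = 2. No degree-1 curve has this shape.
2. Checking where it meets the axes: the curve avoids every integer x-axis point in the box; the y-axis gridline crossings are at y ∈ {-1, 1}.
3. The integer polynomial consistent with all of this is the stated p.

3*x*y - y^2 + 1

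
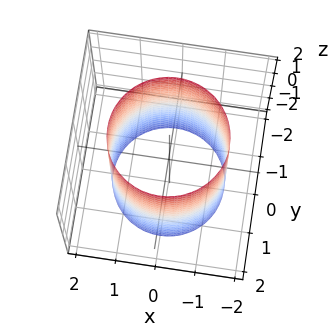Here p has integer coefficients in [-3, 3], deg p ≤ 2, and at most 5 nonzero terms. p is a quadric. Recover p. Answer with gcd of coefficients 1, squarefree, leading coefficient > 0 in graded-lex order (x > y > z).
x^2 + y^2 - 2

The degree is 2 — constant cross-section along one axis; a quadric.
By symmetry, the z-axis is an axis of rotation, so x and y enter only as x² + y²; it's symmetric under z → −z, forcing even powers of z.
From the axis intercepts and sections: it misses every integer gridline on the z-axis; a circular section at z = 1 has radius between 1 and 2.
Together with the visible shape, these determine p as stated.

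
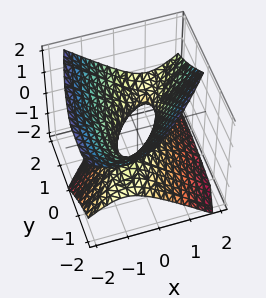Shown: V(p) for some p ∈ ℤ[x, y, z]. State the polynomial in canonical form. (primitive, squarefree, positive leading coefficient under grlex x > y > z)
3*x^2 - 3*x*y + y^2 - 2*y*z - 3*z^2 - 1

1. deg p = 2. No degree-1 surface has this shape.
2. From the visible intercepts: among the integer gridlines, it crosses the y-axis at y ∈ {-1, 1}; no z-intercept at any integer in the box.
3. Fitting integer coefficients to these (and the overall shape) gives p.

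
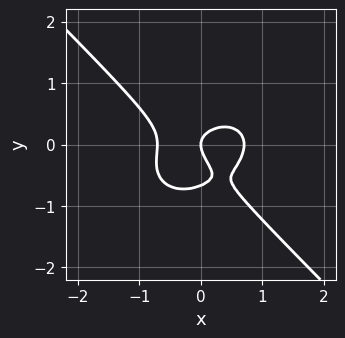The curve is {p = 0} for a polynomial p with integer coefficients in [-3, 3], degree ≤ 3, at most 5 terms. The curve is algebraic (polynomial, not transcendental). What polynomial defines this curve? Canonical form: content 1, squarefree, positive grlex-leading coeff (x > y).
2*x^3 + x*y^2 + 3*y^3 + 2*y^2 - x

The degree is 3 — the shape is more complex than any degree-2 curve.
Checking where it meets the axes: one x-axis crossing is at x = 0; one y-axis crossing is at y = 0.
These observations pin down the coefficients.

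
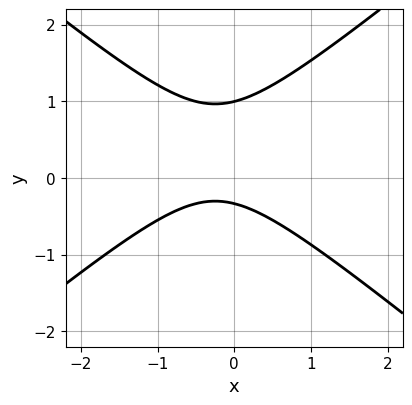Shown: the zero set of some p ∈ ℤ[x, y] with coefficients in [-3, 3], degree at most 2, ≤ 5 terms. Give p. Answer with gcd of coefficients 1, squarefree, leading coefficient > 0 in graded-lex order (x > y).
1. deg p = 2.
2. Against the integer gridlines: one y-axis crossing is at y = 1; the curve avoids every integer x-axis point in the box.
3. Solving for integer coefficients yields p as stated.

2*x^2 - 3*y^2 + x + 2*y + 1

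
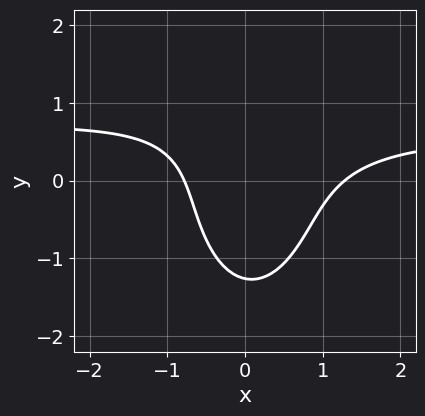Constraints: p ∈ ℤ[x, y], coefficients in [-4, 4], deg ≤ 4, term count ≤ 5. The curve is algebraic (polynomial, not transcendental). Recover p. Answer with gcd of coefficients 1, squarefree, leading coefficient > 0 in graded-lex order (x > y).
3*x^2*y + y^3 - 2*x^2 + x + 2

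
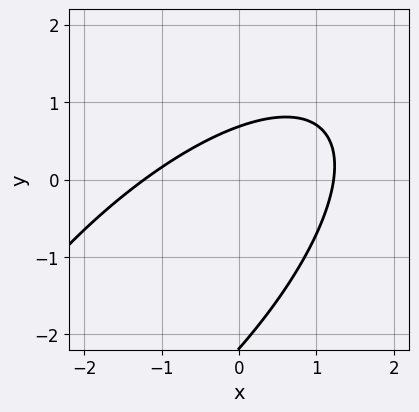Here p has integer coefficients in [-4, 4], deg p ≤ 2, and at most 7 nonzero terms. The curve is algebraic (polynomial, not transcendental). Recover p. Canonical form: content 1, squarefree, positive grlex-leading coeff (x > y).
(a) deg p = 2. The shape is more complex than any degree-1 curve.
(b) Solving for integer coefficients yields p as stated.

2*x^2 - 3*x*y + 2*y^2 + 3*y - 3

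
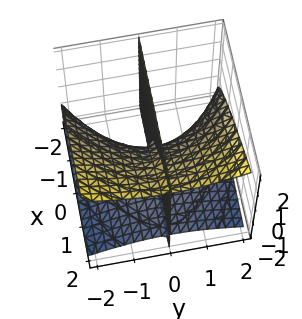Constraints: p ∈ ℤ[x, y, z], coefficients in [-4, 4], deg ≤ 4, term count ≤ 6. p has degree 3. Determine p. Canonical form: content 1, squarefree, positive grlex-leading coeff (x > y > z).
1. There are 2 components. They look like related sheets of one shape, so recover p as a whole.
2. deg p = 3. No degree-2 surface has this shape.
3. Observable constraints: it crosses the y-axis at the gridline y = 0; the visible x-axis segment lies entirely on the surface; the visible z-axis segment lies entirely on the surface.
4. Putting this together gives p.

x*y*z + y^3 - 3*y*z^2 + 3*x*y - y*z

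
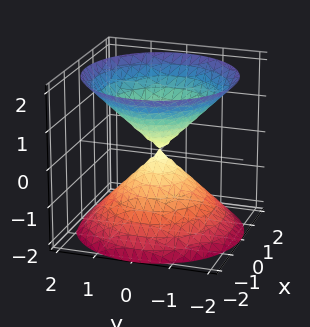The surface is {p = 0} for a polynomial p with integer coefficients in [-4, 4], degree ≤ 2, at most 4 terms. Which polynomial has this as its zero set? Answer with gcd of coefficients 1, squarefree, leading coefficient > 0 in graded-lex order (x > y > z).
1. I count 2 distinct pieces.
2. Degree: two nappes meeting at a single point; a quadric, so deg p = 2.
3. Symmetry: the surface is invariant under rotation about z: p = q(x² + y², z); the z ↦ −z reflection is a symmetry, so z appears only in even powers.
4. Checking where it meets the axes: a circular section at z = 1 has radius exactly 1; it meets the y-axis at y = 0 (among the integer gridlines).
5. These observations pin down the coefficients.

x^2 + y^2 - z^2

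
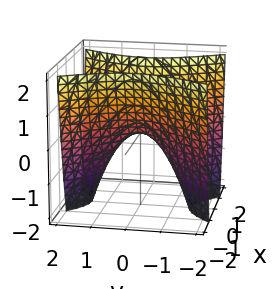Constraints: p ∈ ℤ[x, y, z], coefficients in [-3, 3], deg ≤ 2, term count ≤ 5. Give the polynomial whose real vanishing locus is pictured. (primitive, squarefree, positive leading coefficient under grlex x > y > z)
1. deg p = 2.
2. Symmetries: the y ↦ −y reflection is a symmetry, so y appears only in even powers; it's symmetric under x → −x, forcing even powers of x.
3. Reading off the gridlines: one y-axis crossing is at y = 0; one z-axis crossing is at z = 0; it meets the x-axis at x = 0 (among the integer gridlines).
4. Putting this together gives p.

2*x^2 - y^2 - z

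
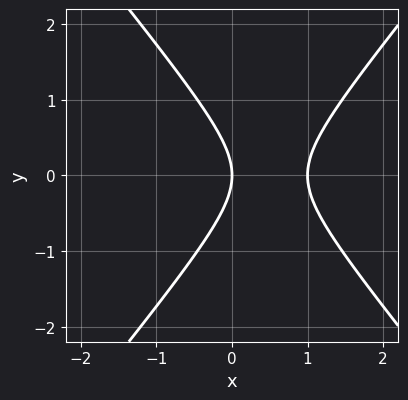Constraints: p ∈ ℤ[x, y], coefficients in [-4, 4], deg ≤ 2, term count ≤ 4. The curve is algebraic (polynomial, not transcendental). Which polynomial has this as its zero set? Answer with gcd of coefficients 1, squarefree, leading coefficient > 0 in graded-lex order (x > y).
First, the degree is 2 — no degree-1 curve has this shape.
Then, symmetries: it's symmetric under y → −y, forcing even powers of y.
Next, reading off the gridlines: among the integer gridlines, it crosses the x-axis at x ∈ {0, 1}; it crosses the y-axis at the gridline y = 0.
Finally, together with the visible shape, these determine p as stated.

3*x^2 - 2*y^2 - 3*x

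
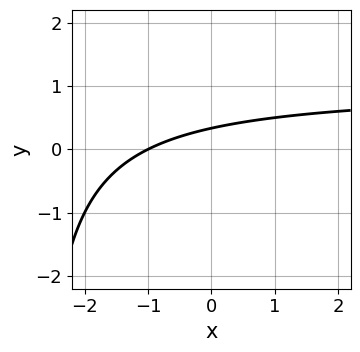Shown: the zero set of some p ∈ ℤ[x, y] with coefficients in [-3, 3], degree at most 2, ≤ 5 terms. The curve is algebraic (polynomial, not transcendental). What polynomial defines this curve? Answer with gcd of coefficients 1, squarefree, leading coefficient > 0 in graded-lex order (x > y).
(a) Degree: the shape is more complex than any degree-1 curve, so deg p = 2.
(b) Reading off the gridlines: one x-axis crossing is at x = -1.
(c) Matching integer coefficients to the picture gives p.

x*y - x + 3*y - 1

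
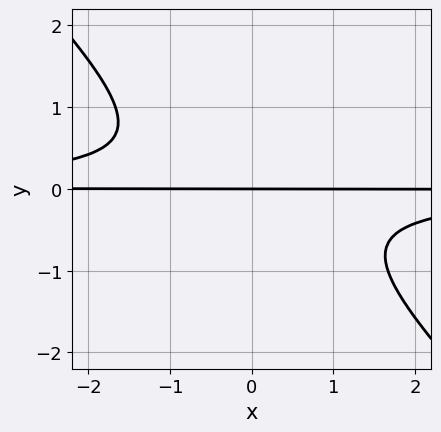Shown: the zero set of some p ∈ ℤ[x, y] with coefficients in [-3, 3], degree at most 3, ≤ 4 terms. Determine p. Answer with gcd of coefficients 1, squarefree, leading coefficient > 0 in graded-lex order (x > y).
3*x*y^2 + 3*y^3 + 2*y

1. Degree: a generic line meets the curve in up to 3 points, so deg p = 3.
2. Observable constraints: one y-axis crossing is at y = 0; every point of the x-axis in the box is on the curve.
3. Assembling these constraints gives the stated polynomial.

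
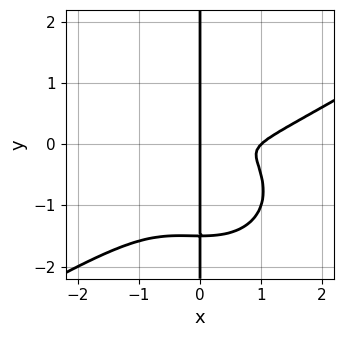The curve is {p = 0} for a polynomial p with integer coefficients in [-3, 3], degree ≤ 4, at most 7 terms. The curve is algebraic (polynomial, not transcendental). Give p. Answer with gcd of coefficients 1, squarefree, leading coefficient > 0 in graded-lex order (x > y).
x^4 - x^3*y - 2*x*y^3 - x^3 - 3*x*y^2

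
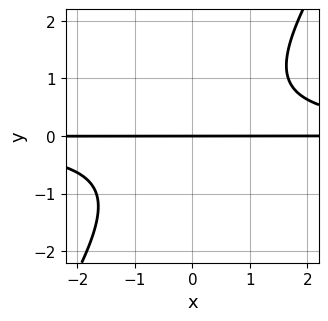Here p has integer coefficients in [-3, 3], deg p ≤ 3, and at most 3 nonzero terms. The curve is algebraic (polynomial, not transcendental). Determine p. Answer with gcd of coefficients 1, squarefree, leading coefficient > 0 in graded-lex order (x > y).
First, degree: the shape is more complex than any degree-2 curve, so deg p = 3.
Then, against the integer gridlines: it crosses the y-axis at the gridline y = 0; every point of the x-axis in the box is on the curve.
Finally, matching integer coefficients to the picture gives p.

3*x*y^2 - 2*y^3 - 3*y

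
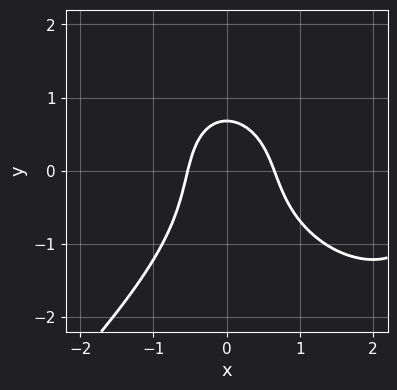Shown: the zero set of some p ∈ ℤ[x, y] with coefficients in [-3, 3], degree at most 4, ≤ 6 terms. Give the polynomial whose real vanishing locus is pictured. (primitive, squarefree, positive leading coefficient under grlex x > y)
Degree: a generic line meets the curve in up to 3 points, so deg p = 3.
Solving for integer coefficients yields p as stated.

x^3 - y^3 - 3*x^2 - y + 1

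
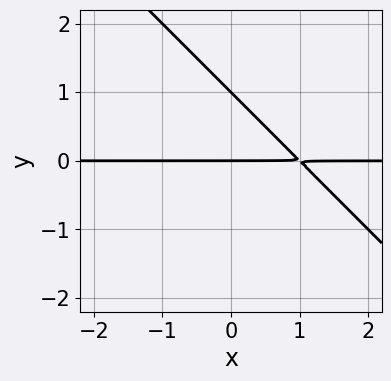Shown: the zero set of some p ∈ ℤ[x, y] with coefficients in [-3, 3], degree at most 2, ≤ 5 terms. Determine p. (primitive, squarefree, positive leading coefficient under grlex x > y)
First, the degree is 2 — no degree-1 curve has this shape.
Next, against the integer gridlines: the visible x-axis segment lies entirely on the curve; among the integer gridlines, it crosses the y-axis at y ∈ {0, 1}.
Finally, together with the visible shape, these determine p as stated.

x*y + y^2 - y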